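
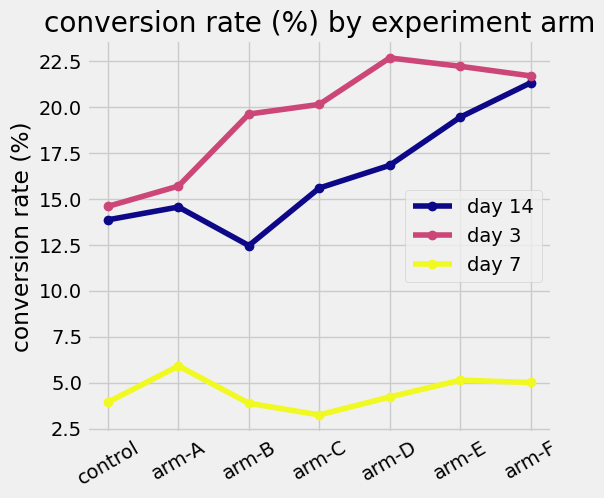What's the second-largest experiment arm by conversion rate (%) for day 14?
arm-E

Top 3 for day 14: arm-F ≈ 22, arm-E ≈ 20, arm-D ≈ 16.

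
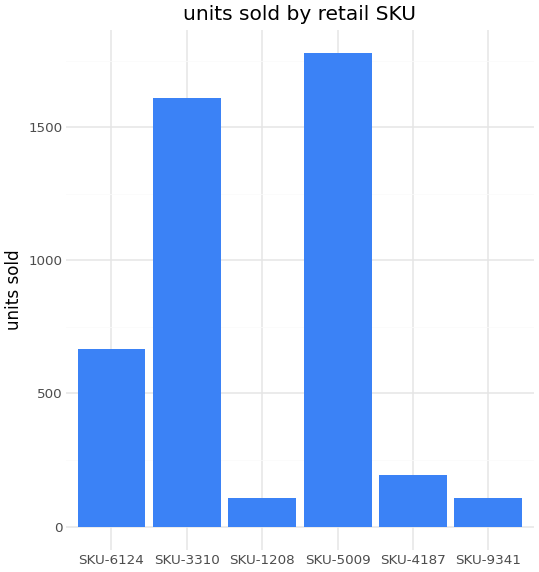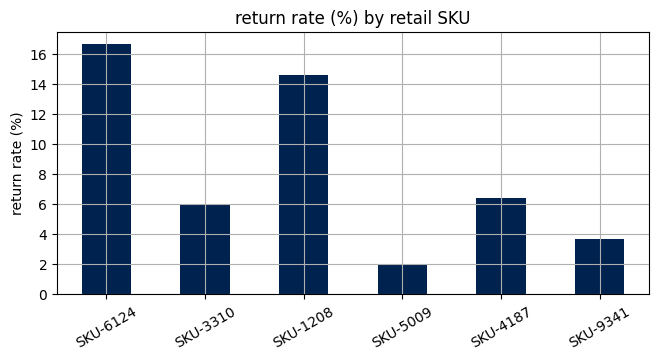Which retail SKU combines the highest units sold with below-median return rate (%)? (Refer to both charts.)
SKU-5009

Chart 2 median return rate (%) ≈ 6; below-median retail SKUs: SKU-3310, SKU-5009, SKU-9341. Among those, SKU-5009 has the highest units sold (≈ 1800).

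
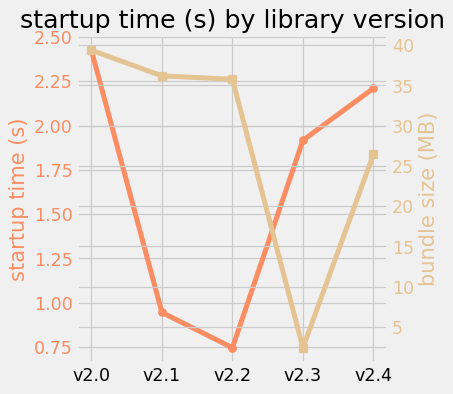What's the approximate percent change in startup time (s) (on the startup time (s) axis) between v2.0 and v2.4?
v2.0 ≈ 2.4, v2.4 ≈ 2.2; (2.2 − 2.4) / 2.4 ≈ -8.3%.

≈ -8.3%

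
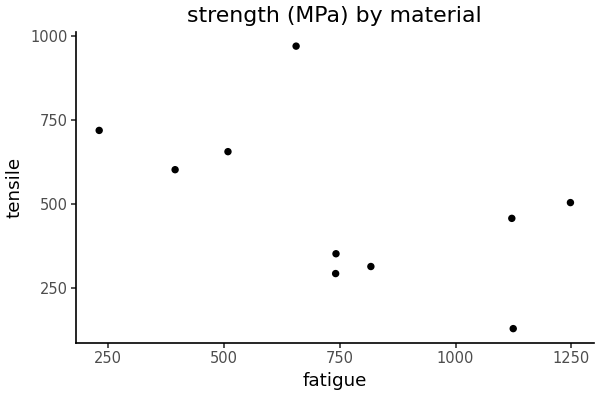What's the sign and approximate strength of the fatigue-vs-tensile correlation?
Points are negatively correlated; moderate (|r| ≈ 0.5).

negative, moderate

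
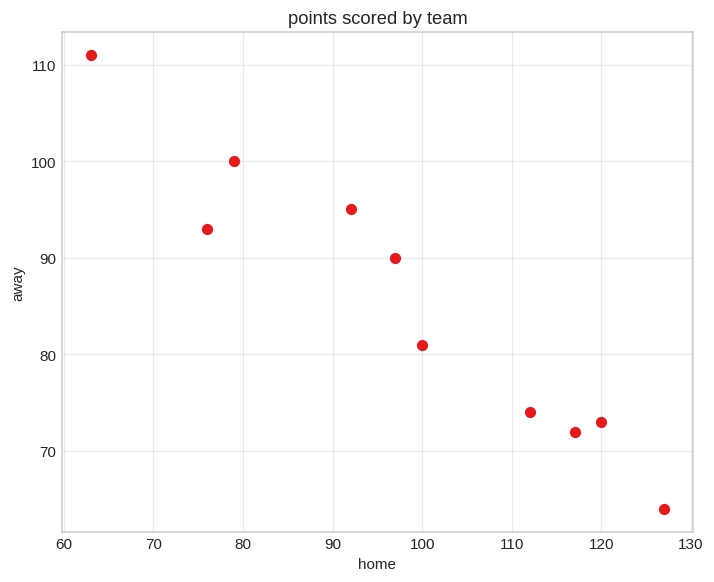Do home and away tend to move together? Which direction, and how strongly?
negative, strong

Points are negatively correlated; strong (|r| ≈ 1.0).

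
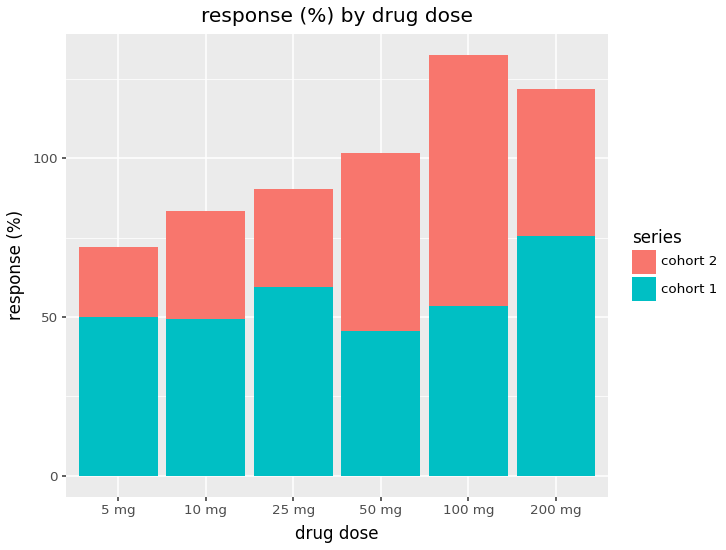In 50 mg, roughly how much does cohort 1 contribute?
≈ 40

cohort 1 top ≈ 40, bottom ≈ 0; segment ≈ 40.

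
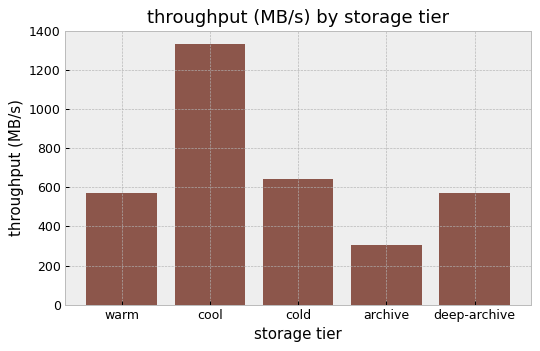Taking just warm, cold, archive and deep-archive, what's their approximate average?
≈ 550

(600 + 600 + 400 + 600) / 4 ≈ 550.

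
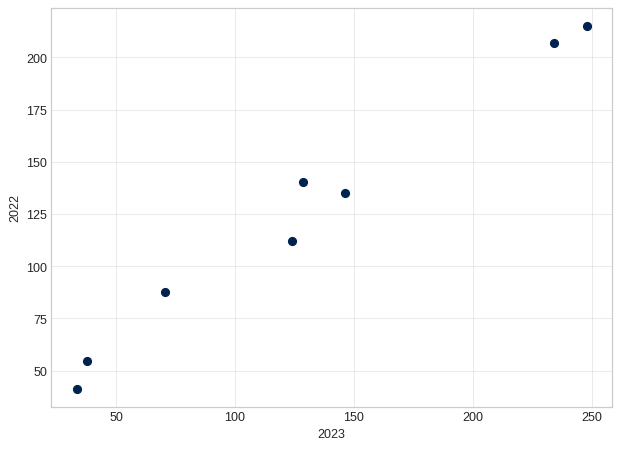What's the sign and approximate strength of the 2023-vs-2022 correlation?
Points are positively correlated; strong (|r| ≈ 1.0).

positive, strong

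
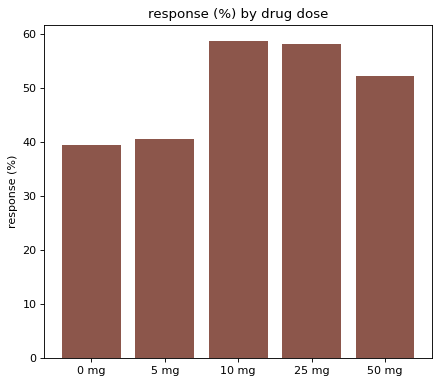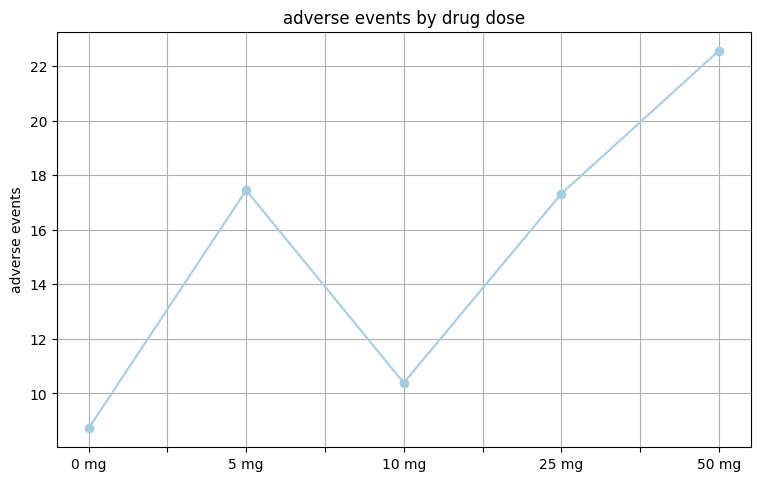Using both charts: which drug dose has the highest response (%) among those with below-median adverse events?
Chart 2 median adverse events ≈ 15; below-median drug doses: 0 mg, 10 mg. Among those, 10 mg has the highest response (%) (≈ 60).

10 mg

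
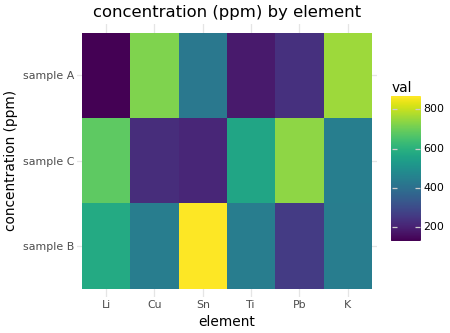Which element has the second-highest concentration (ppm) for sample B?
Top 3 for sample B: Sn ≈ 900, Li ≈ 600, K ≈ 400.

Li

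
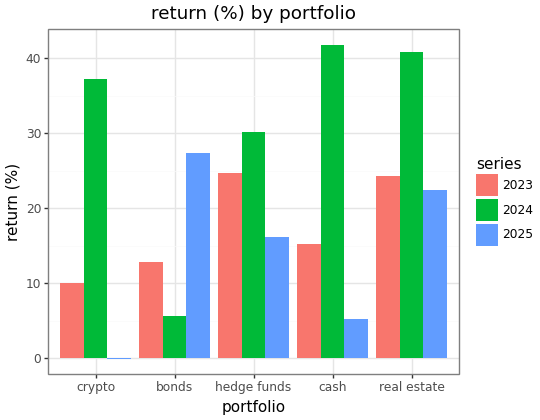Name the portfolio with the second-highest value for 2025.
Top 3 for 2025: bonds ≈ 25, real estate ≈ 20, hedge funds ≈ 15.

real estate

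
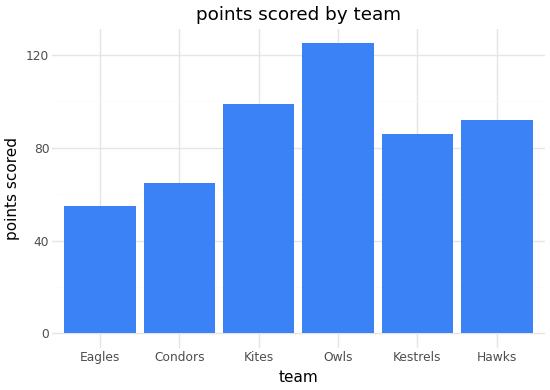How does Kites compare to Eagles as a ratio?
≈ 1.67×

Kites ≈ 100, Eagles ≈ 60; 100/60 ≈ 1.67.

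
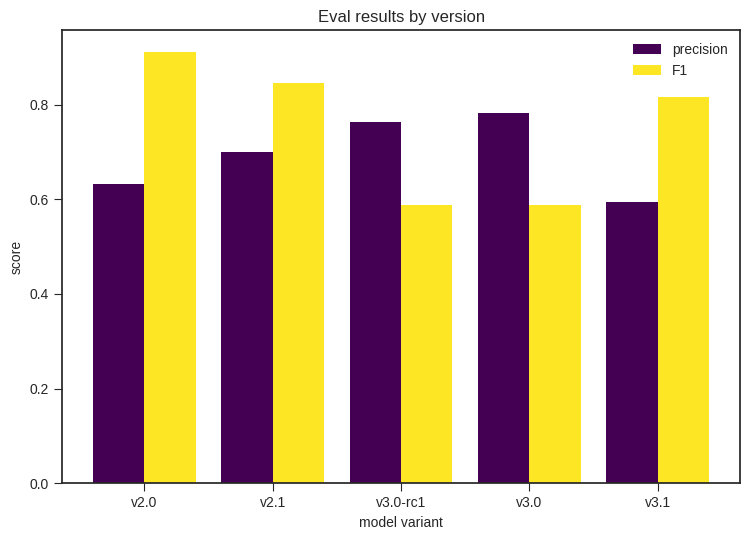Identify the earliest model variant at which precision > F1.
v2.1: precision ≈ 0.7 vs F1 ≈ 0.8 (not yet); v3.0-rc1: precision ≈ 0.8 vs F1 ≈ 0.6 (first crossover).

v3.0-rc1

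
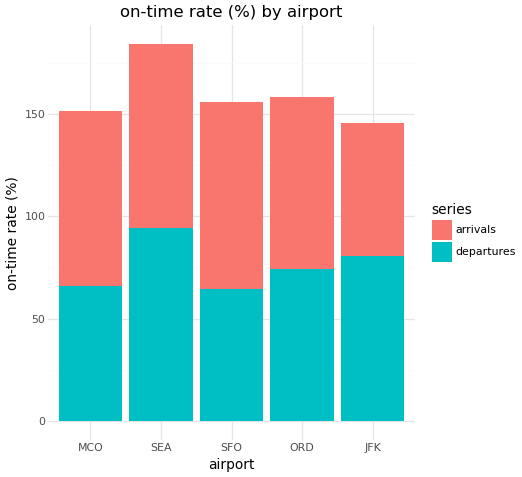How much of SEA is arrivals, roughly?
arrivals top ≈ 180, bottom ≈ 100; segment ≈ 80.

≈ 80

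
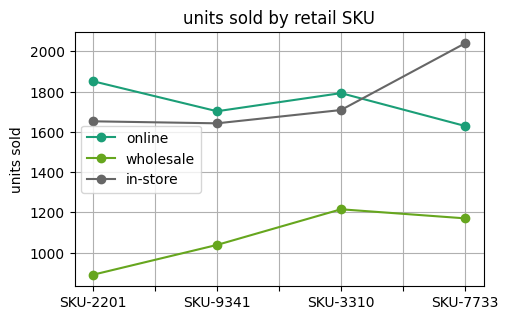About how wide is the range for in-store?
Max SKU-7733 ≈ 2000, min SKU-9341 ≈ 1600; range ≈ 400.

≈ 400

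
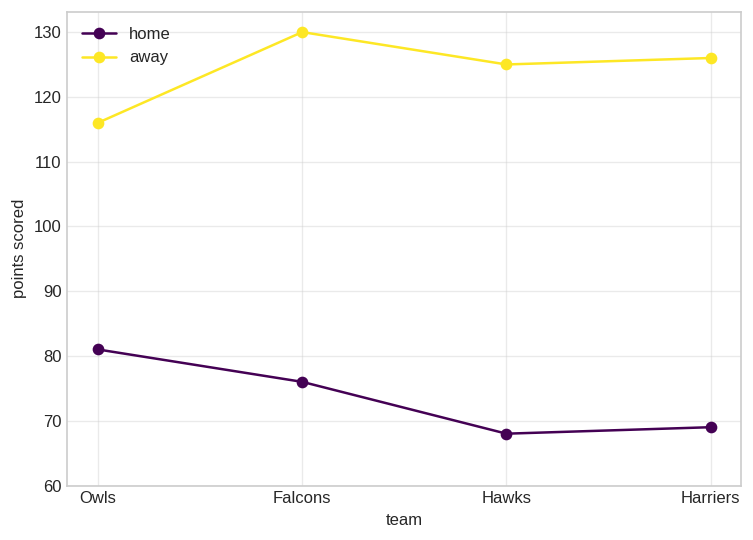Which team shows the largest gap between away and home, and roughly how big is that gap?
Harriers: away ≈ 130, home ≈ 70 → gap ≈ 60. Next-largest (Hawks) is only ≈ 50.

Harriers, ≈ 60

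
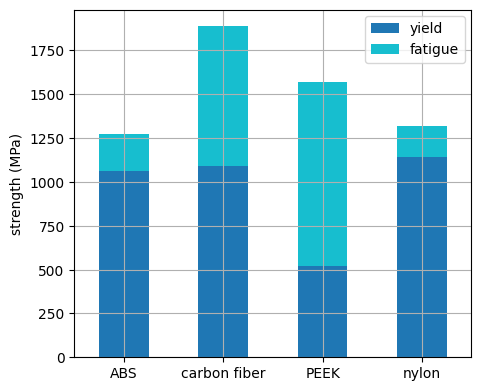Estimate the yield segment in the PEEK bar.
≈ 600

yield top ≈ 600, bottom ≈ 0; segment ≈ 600.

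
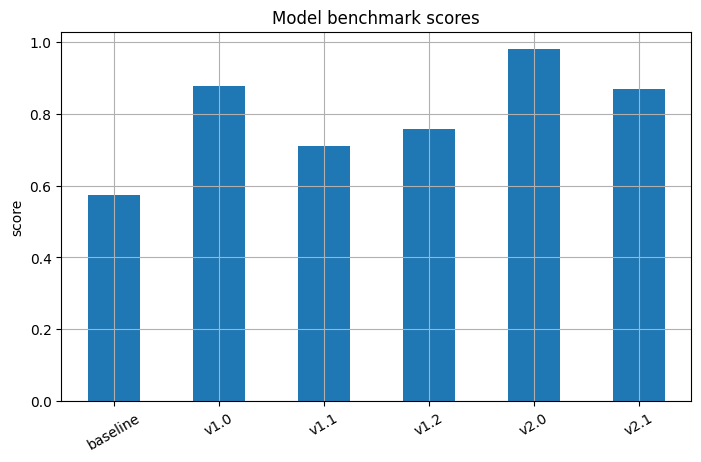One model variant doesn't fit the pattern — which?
baseline ≈ 0.6; the rest sit between ≈ 0.7 and ≈ 1.0.

baseline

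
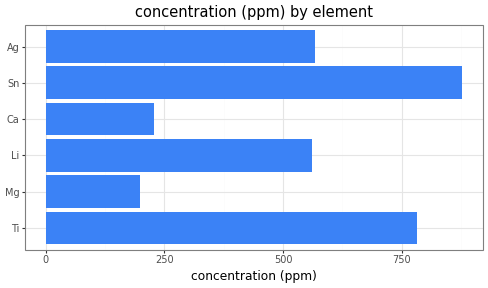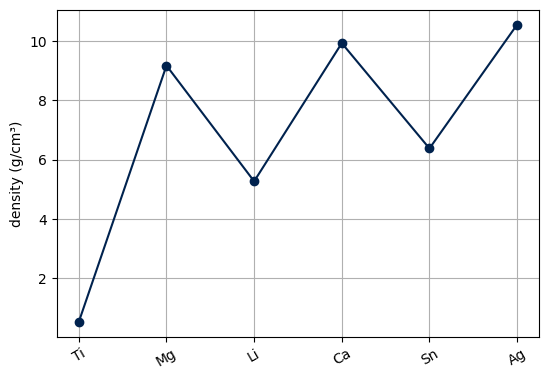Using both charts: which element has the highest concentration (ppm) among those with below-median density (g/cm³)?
Chart 2 median density (g/cm³) ≈ 8; below-median elements: Ti, Li, Sn. Among those, Sn has the highest concentration (ppm) (≈ 900).

Sn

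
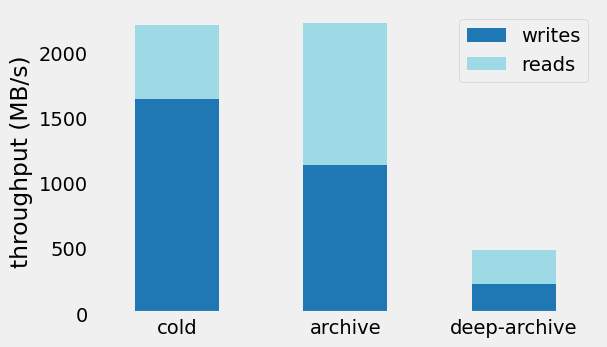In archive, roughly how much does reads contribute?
≈ 1000

reads top ≈ 2200, bottom ≈ 1200; segment ≈ 1000.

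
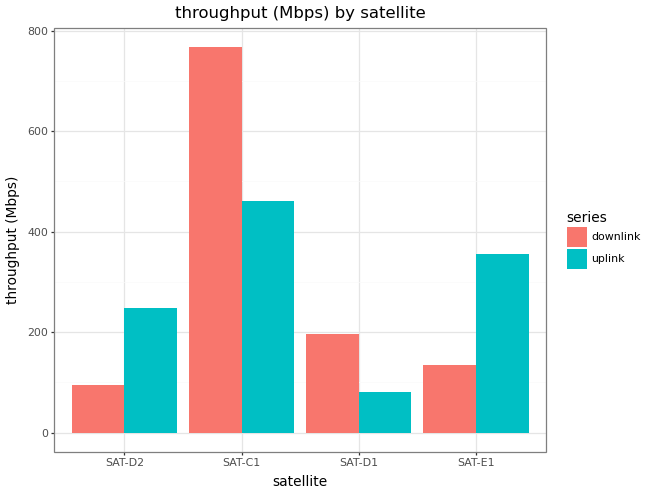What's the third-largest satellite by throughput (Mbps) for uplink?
SAT-D2

Top 4 for uplink: SAT-C1 ≈ 500, SAT-E1 ≈ 400, SAT-D2 ≈ 200, SAT-D1 ≈ 100.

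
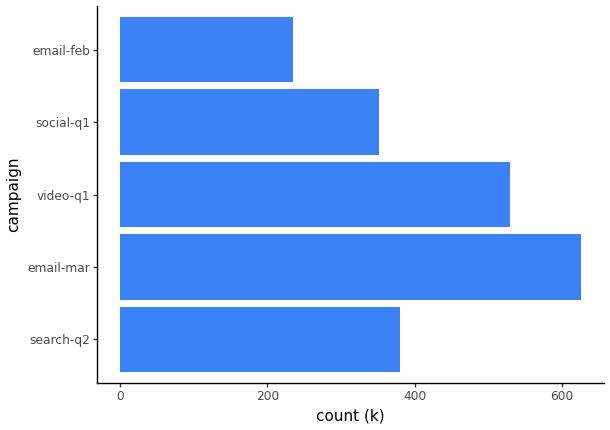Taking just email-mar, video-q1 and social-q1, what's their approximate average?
(600 + 500 + 400) / 3 ≈ 500.

≈ 500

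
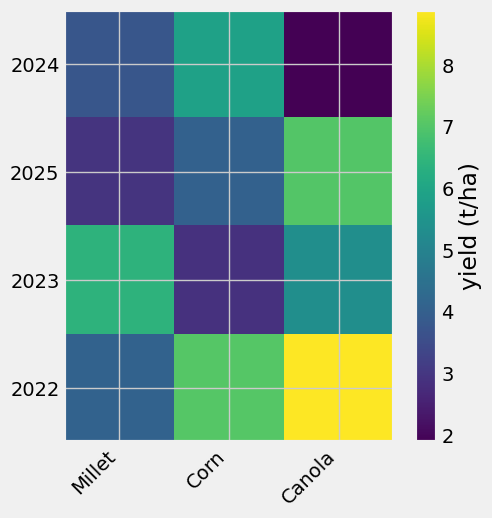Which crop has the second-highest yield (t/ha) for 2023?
Top 3 for 2023: Millet ≈ 6, Canola ≈ 5, Corn ≈ 3.

Canola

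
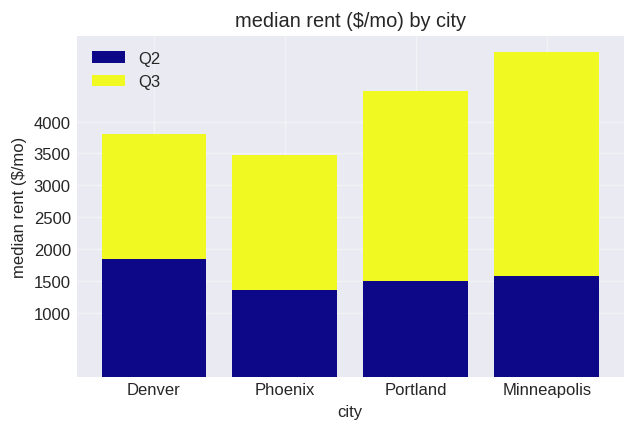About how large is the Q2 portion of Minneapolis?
Q2 top ≈ 1500, bottom ≈ 0; segment ≈ 1500.

≈ 1500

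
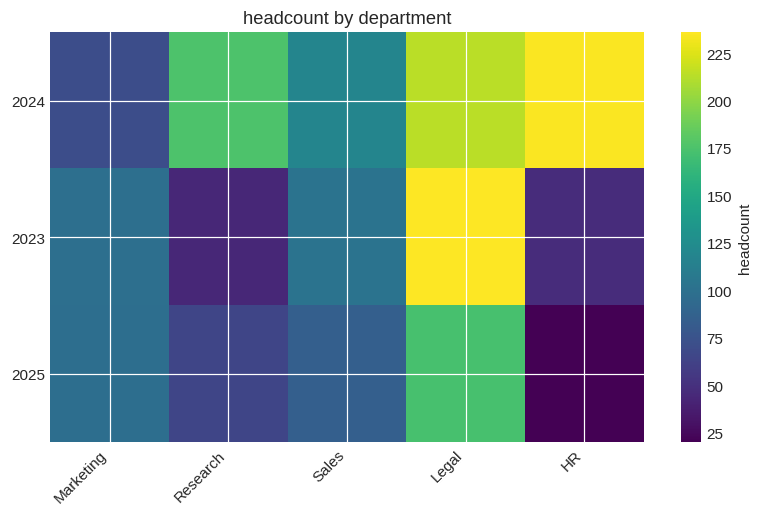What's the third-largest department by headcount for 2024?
Top 4 for 2024: HR ≈ 240, Legal ≈ 220, Research ≈ 180, Sales ≈ 120.

Research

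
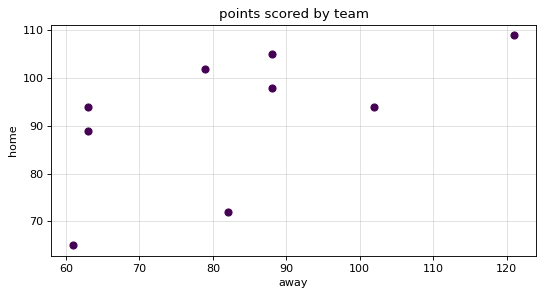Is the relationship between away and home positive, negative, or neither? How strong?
Points are positively correlated; moderate (|r| ≈ 0.6).

positive, moderate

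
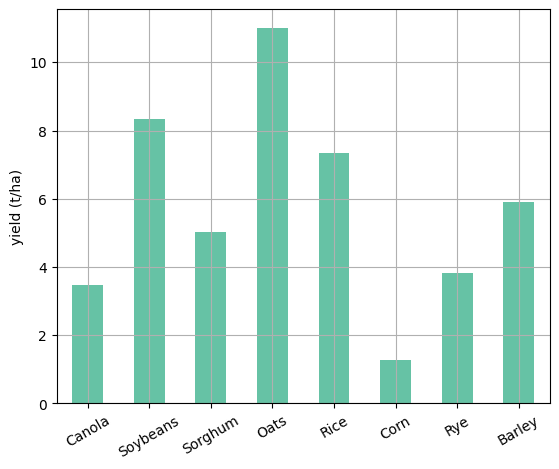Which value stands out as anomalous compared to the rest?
Oats

Oats ≈ 11; the rest sit between ≈ 1 and ≈ 8.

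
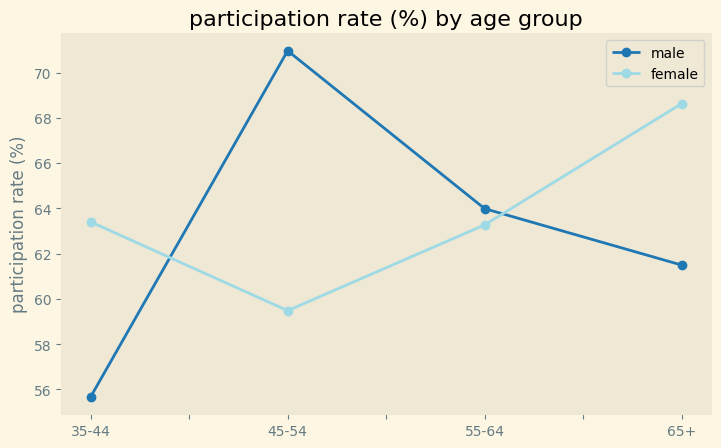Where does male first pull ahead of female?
45-54

35-44: male ≈ 56 vs female ≈ 64 (not yet); 45-54: male ≈ 70 vs female ≈ 60 (first crossover).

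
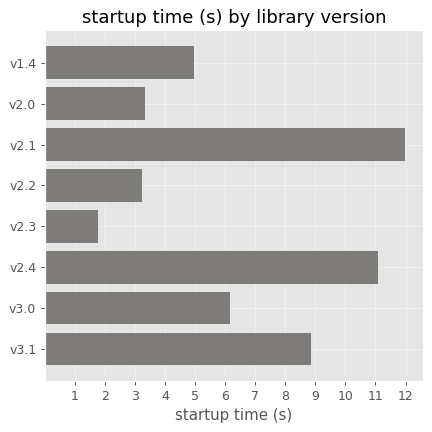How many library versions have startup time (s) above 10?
Above 10: v2.1, v2.4.

2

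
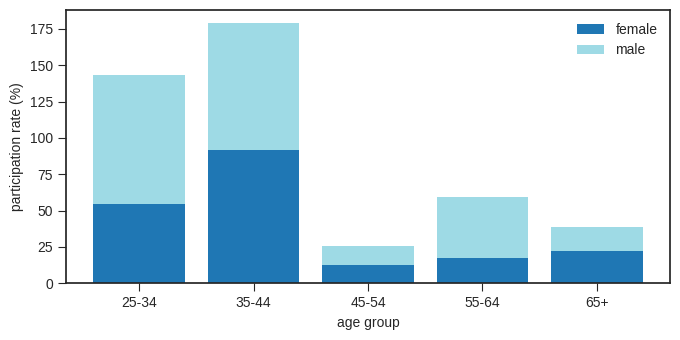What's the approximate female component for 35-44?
≈ 100

female top ≈ 100, bottom ≈ 0; segment ≈ 100.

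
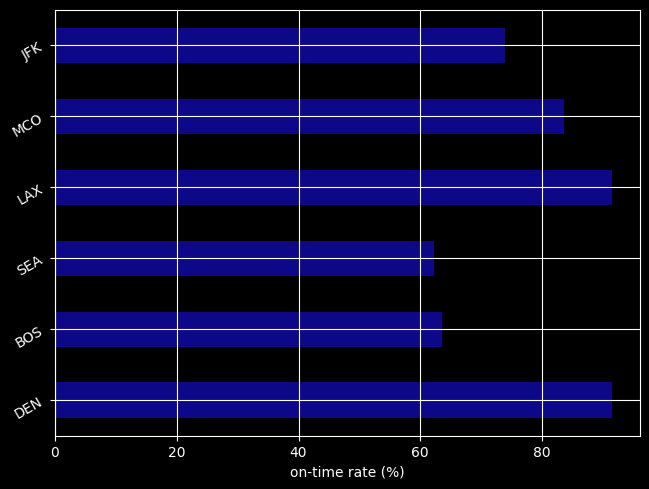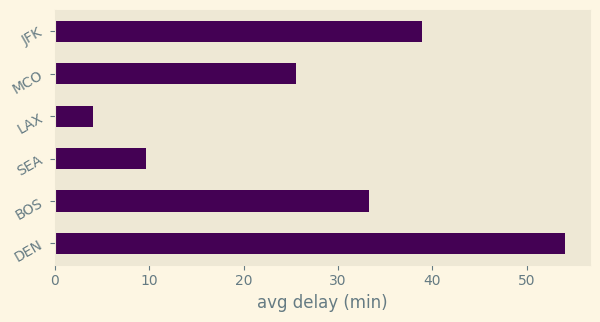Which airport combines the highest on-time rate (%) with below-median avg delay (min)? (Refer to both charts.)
Chart 2 median avg delay (min) ≈ 30; below-median airports: SEA, LAX, MCO. Among those, LAX has the highest on-time rate (%) (≈ 90).

LAX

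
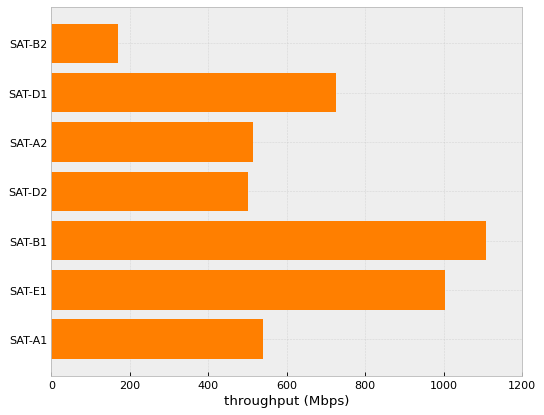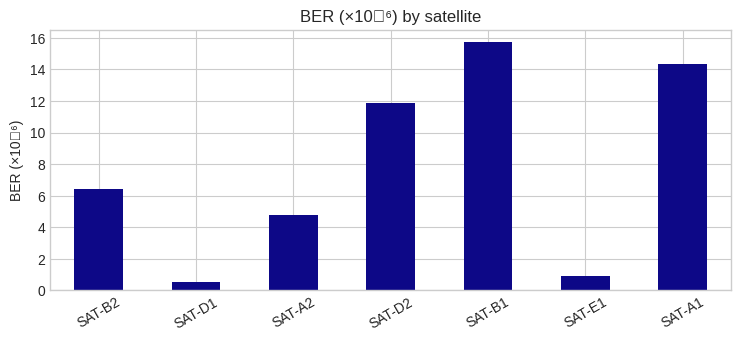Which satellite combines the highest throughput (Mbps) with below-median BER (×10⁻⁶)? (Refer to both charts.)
Chart 2 median BER (×10⁻⁶) ≈ 6; below-median satellites: SAT-D1, SAT-A2, SAT-E1. Among those, SAT-E1 has the highest throughput (Mbps) (≈ 1000).

SAT-E1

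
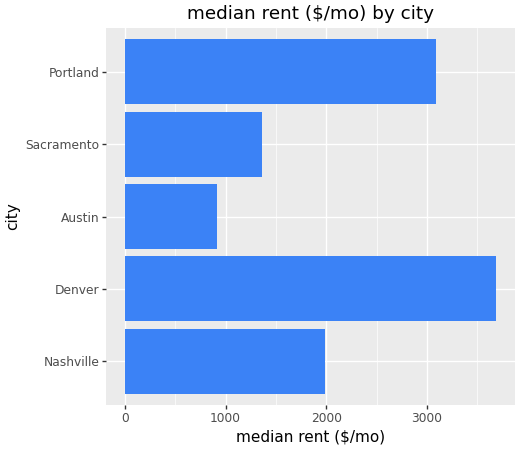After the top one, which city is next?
Portland

Top 3: Denver ≈ 3500, Portland ≈ 3000, Nashville ≈ 2000.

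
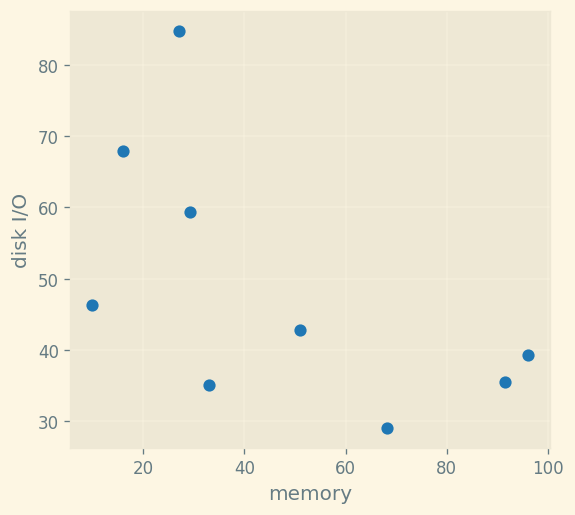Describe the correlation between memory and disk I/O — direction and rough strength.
negative, moderate

Points are negatively correlated; moderate (|r| ≈ 0.6).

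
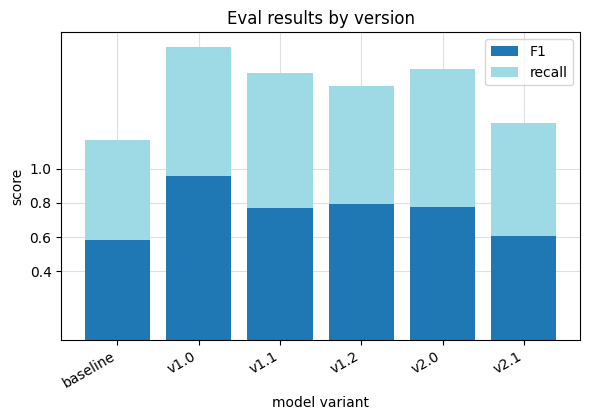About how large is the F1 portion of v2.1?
F1 top ≈ 0.6, bottom ≈ 0.0; segment ≈ 0.6.

≈ 0.6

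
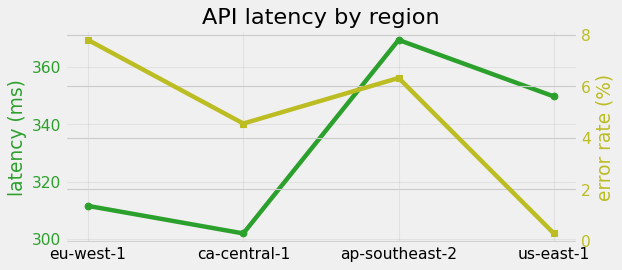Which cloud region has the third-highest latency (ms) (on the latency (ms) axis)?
Top 4 (on the latency (ms) axis): ap-southeast-2 ≈ 370, us-east-1 ≈ 350, eu-west-1 ≈ 310, ca-central-1 ≈ 300.

eu-west-1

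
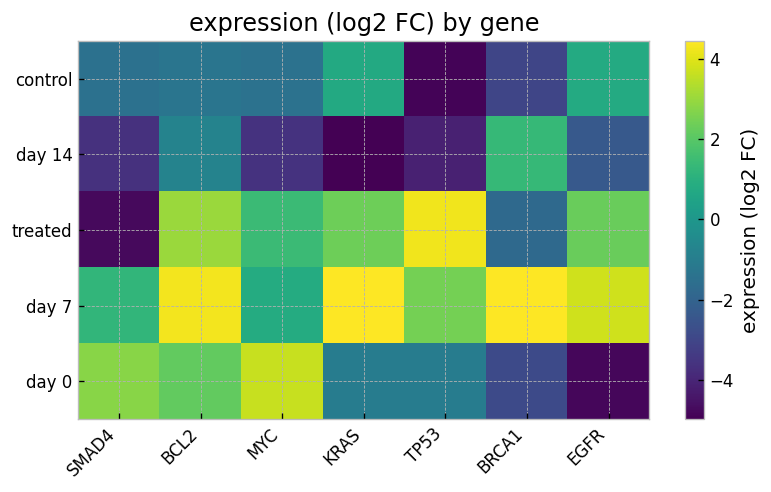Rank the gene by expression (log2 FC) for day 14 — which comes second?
BCL2

Top 3 for day 14: BRCA1 ≈ 1, BCL2 ≈ -1, EGFR ≈ -2.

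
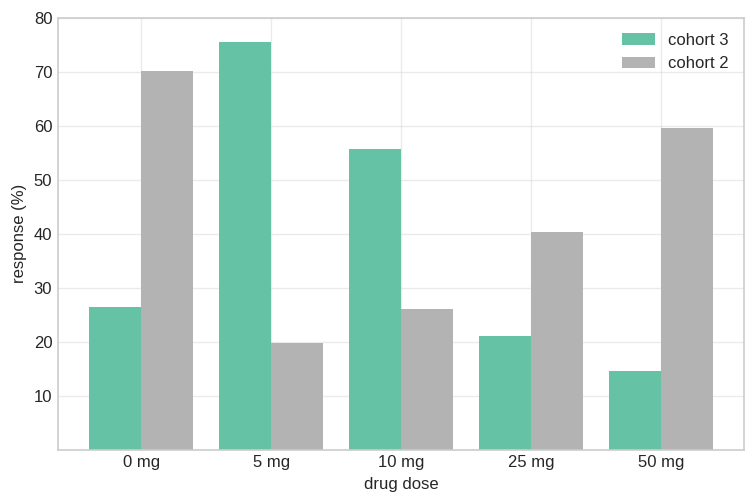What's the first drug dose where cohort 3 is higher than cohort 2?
0 mg: cohort 3 ≈ 30 vs cohort 2 ≈ 70 (not yet); 5 mg: cohort 3 ≈ 80 vs cohort 2 ≈ 20 (first crossover).

5 mg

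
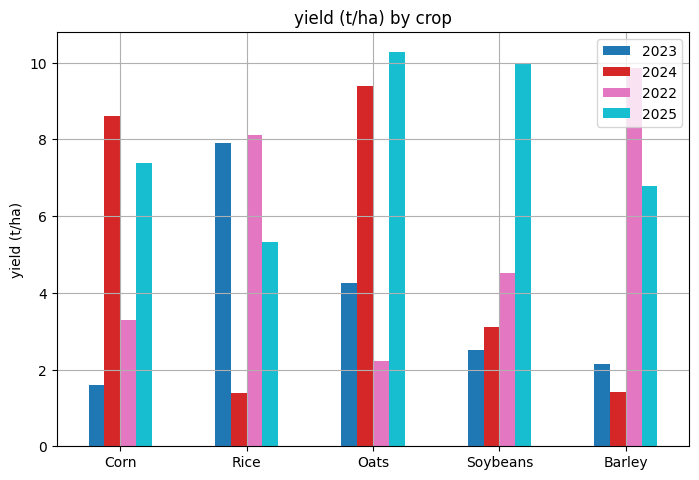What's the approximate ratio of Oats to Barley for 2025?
Oats ≈ 10, Barley ≈ 7; 10/7 ≈ 1.43.

≈ 1.43×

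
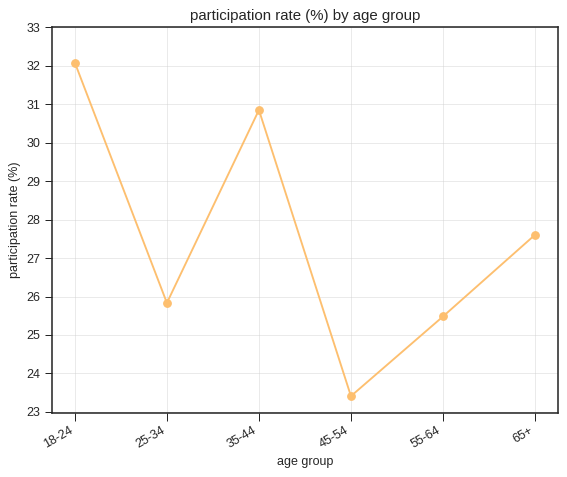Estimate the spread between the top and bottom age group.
≈ 9

Max 18-24 ≈ 32, min 45-54 ≈ 23; range ≈ 9.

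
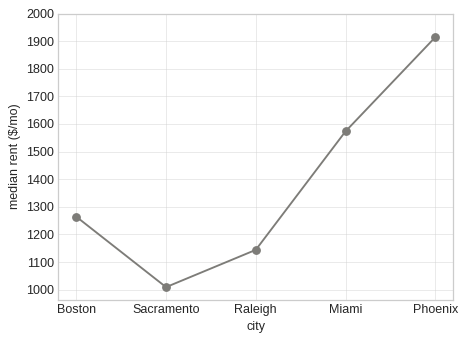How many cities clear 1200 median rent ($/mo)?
3

Above 1200: Boston, Miami, Phoenix.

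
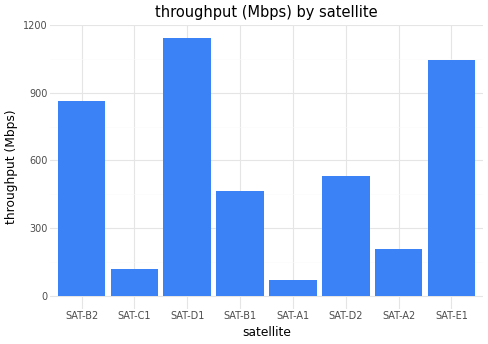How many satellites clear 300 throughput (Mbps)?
Above 300: SAT-B2, SAT-D1, SAT-B1, SAT-D2, SAT-E1.

5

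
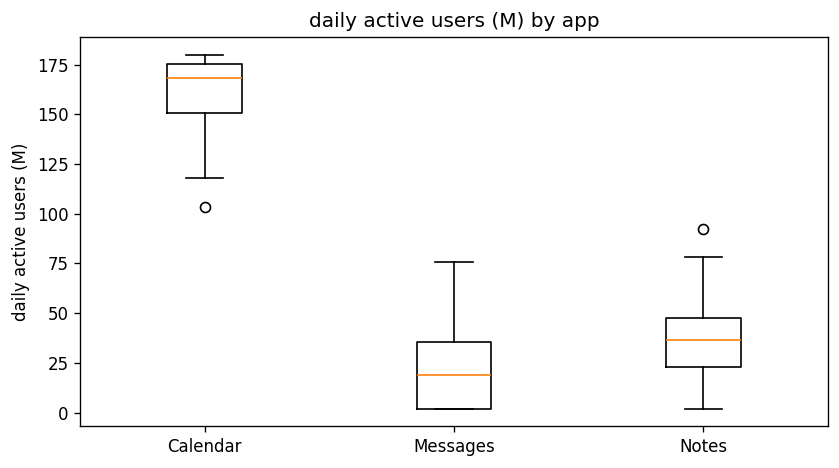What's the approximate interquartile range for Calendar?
≈ 20

Q3 ≈ 180, Q1 ≈ 160; IQR ≈ 20.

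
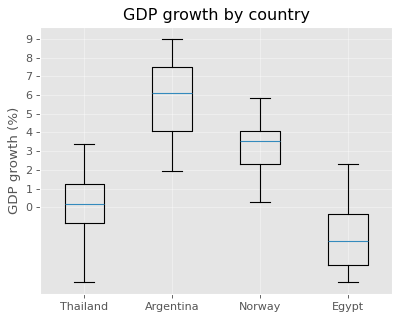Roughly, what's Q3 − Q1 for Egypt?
Q3 ≈ 0, Q1 ≈ -3; IQR ≈ 3.

≈ 3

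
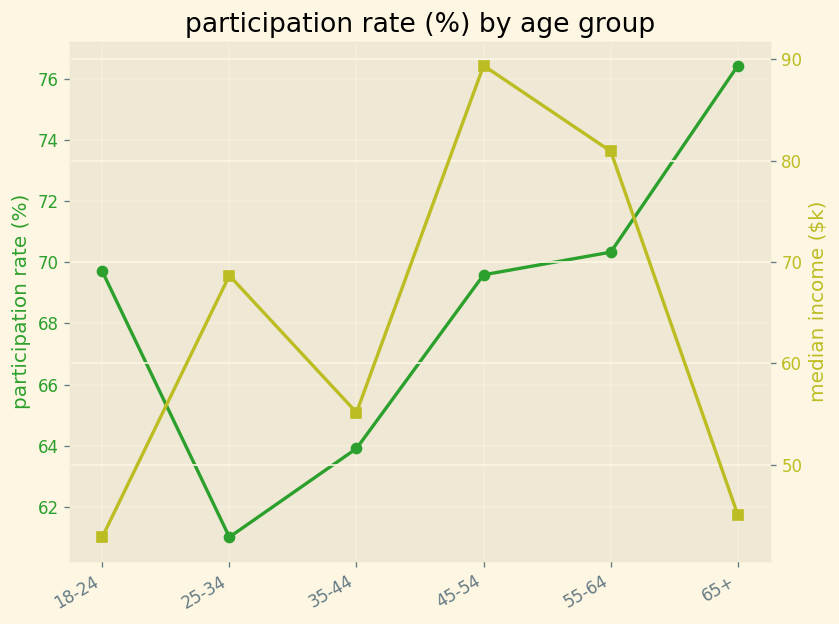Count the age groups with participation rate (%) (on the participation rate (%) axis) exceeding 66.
4

Above 66: 18-24, 45-54, 55-64, 65+.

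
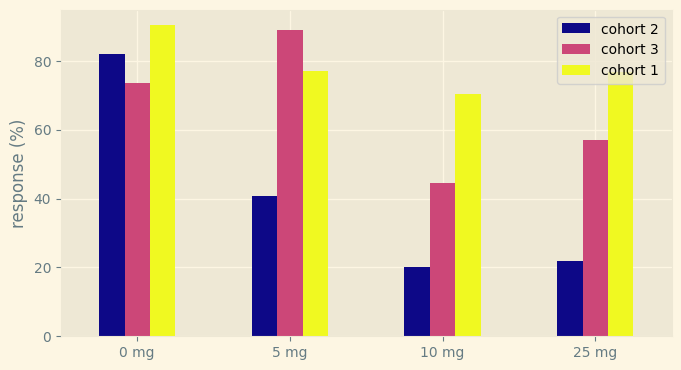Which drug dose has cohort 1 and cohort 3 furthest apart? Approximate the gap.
10 mg: cohort 1 ≈ 70, cohort 3 ≈ 40 → gap ≈ 30. Next-largest (25 mg) is only ≈ 20.

10 mg, ≈ 30 %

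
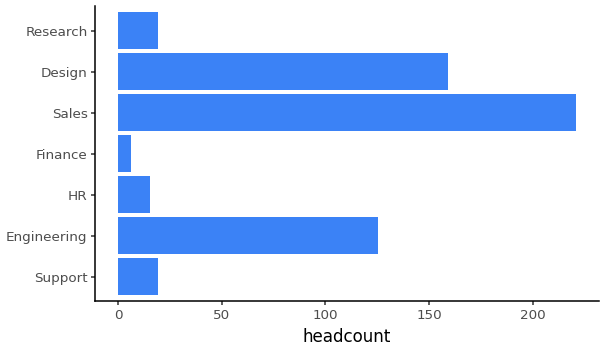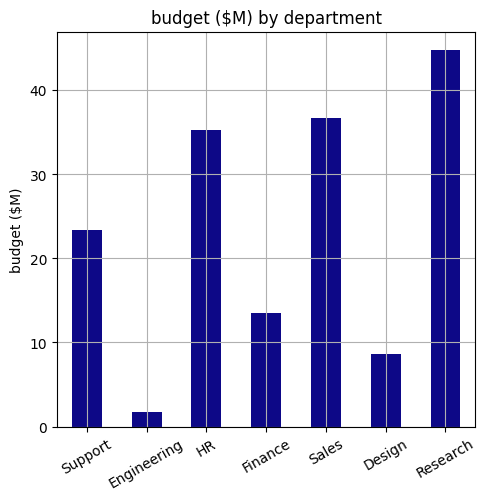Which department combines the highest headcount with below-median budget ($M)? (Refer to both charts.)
Chart 2 median budget ($M) ≈ 25; below-median departments: Engineering, Finance, Design. Among those, Design has the highest headcount (≈ 150).

Design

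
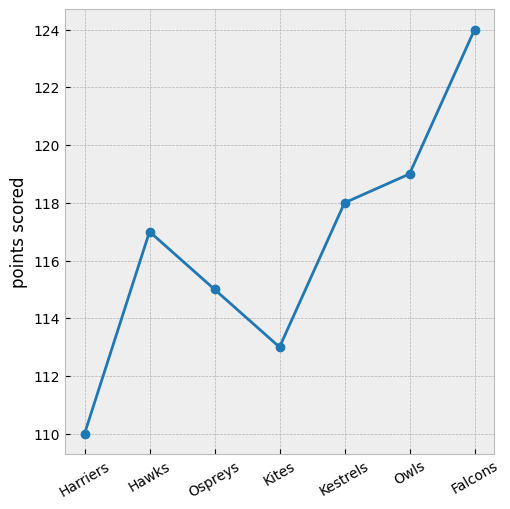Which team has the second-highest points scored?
Top 3: Falcons ≈ 124, Owls ≈ 120, Kestrels ≈ 118.

Owls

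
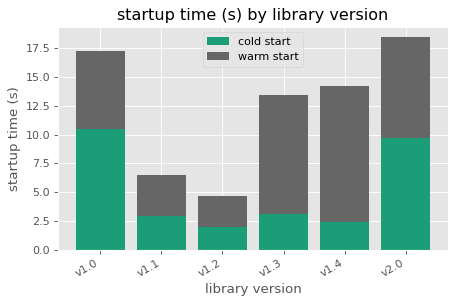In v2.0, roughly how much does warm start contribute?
≈ 8

warm start top ≈ 18, bottom ≈ 10; segment ≈ 8.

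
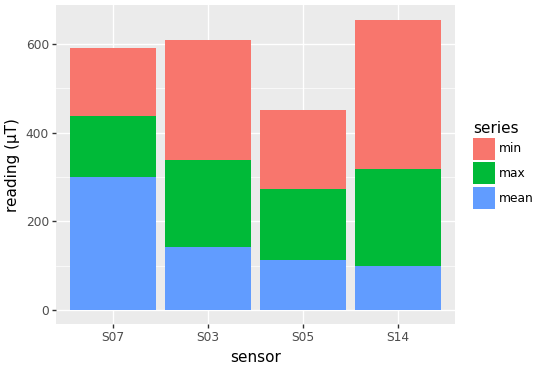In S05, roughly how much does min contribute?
min top ≈ 500, bottom ≈ 300; segment ≈ 200.

≈ 200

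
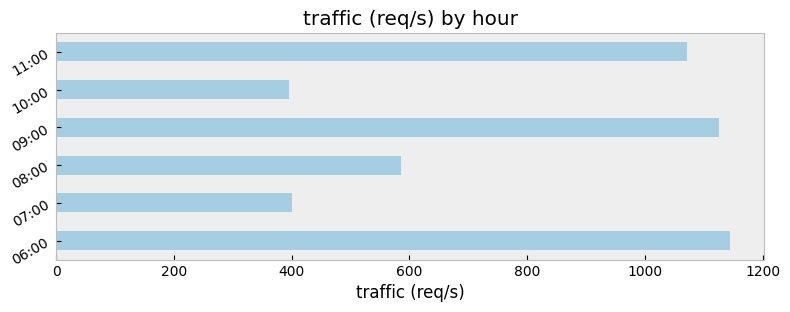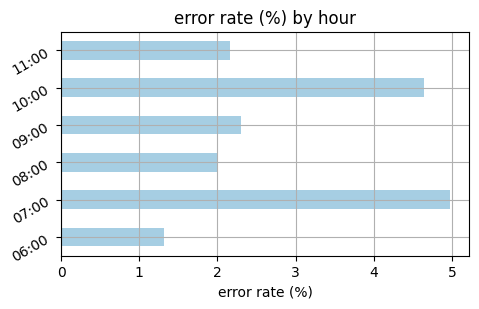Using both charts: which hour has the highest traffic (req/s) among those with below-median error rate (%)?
Chart 2 median error rate (%) ≈ 2; below-median hours: 06:00, 08:00, 11:00. Among those, 06:00 has the highest traffic (req/s) (≈ 1200).

06:00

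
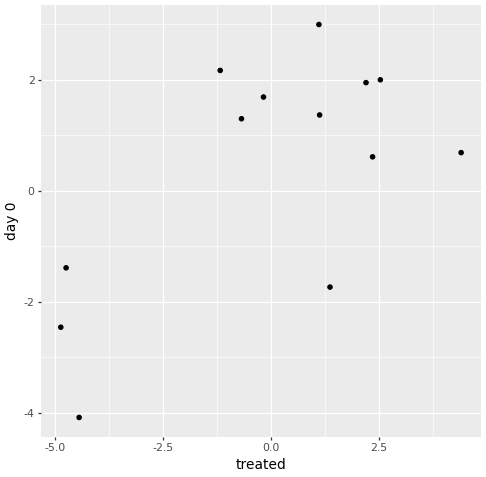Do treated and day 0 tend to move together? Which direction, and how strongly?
Points are positively correlated; moderate (|r| ≈ 0.6).

positive, moderate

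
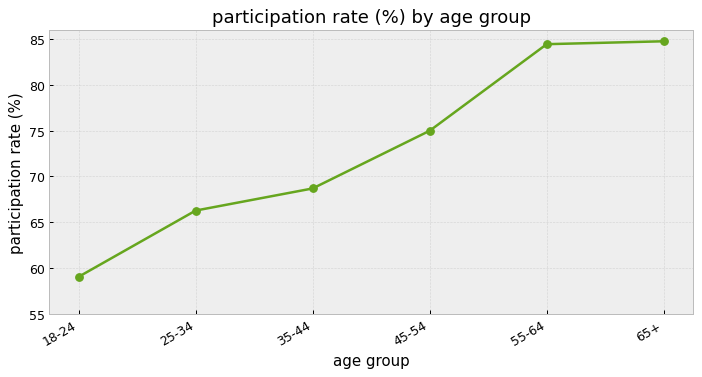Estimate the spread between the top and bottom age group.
≈ 25

Max 65+ ≈ 85, min 18-24 ≈ 60; range ≈ 25.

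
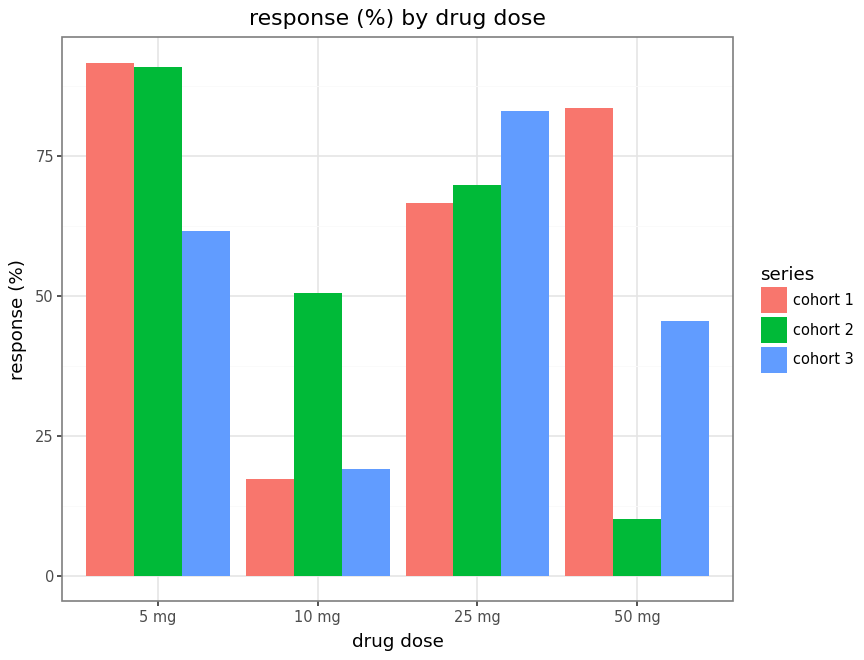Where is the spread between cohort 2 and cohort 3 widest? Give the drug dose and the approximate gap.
50 mg, ≈ 40 %

50 mg: cohort 2 ≈ 10, cohort 3 ≈ 50 → gap ≈ 40. Next-largest (10 mg) is only ≈ 30.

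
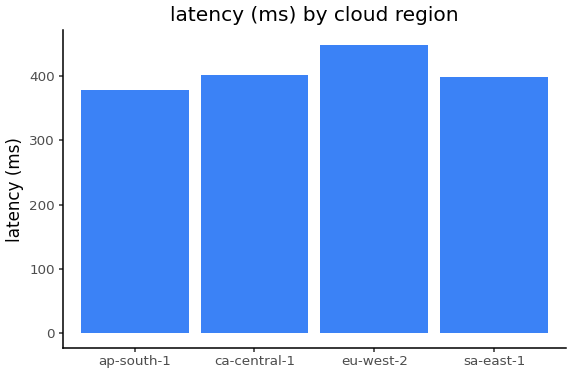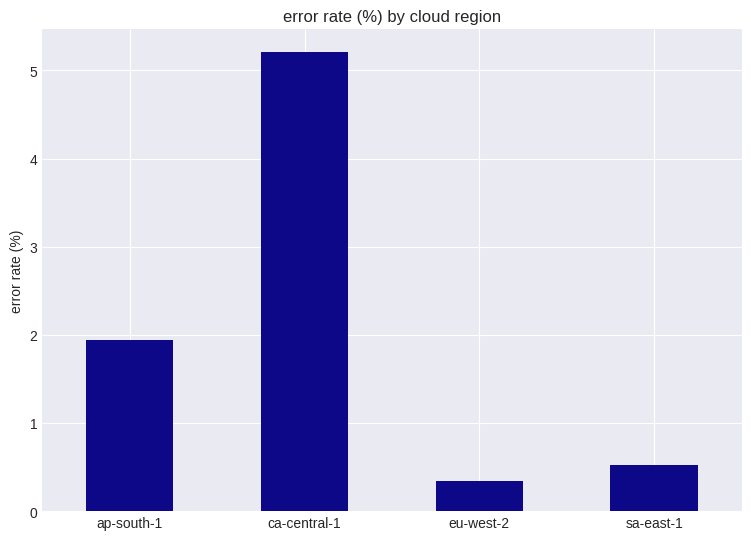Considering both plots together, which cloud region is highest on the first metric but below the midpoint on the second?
Chart 2 median error rate (%) ≈ 1; below-median cloud regions: eu-west-2, sa-east-1. Among those, eu-west-2 has the highest latency (ms) (≈ 450).

eu-west-2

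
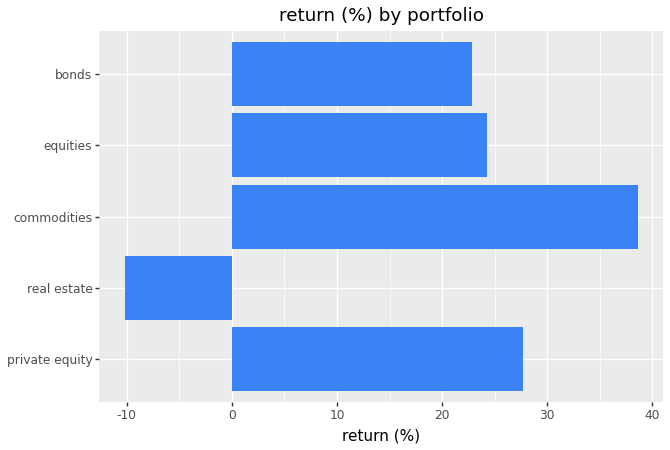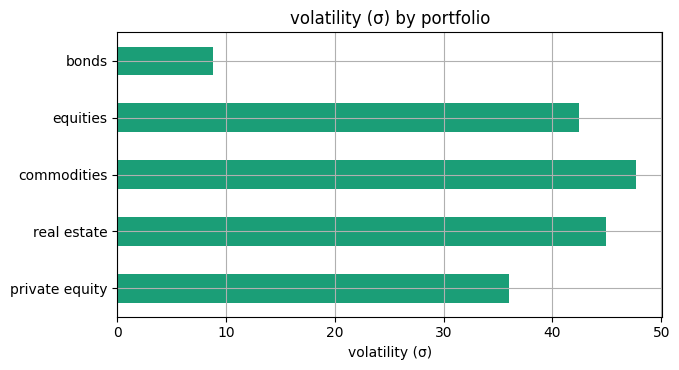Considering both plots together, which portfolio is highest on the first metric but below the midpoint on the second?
private equity

Chart 2 median volatility (σ) ≈ 40; below-median portfolios: private equity, bonds. Among those, private equity has the highest return (%) (≈ 30).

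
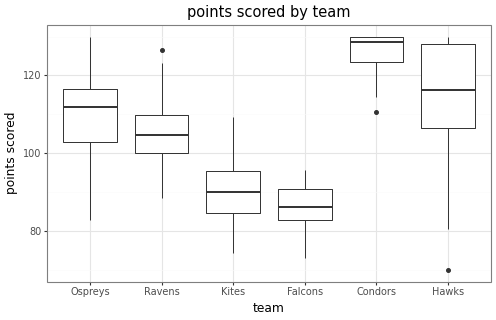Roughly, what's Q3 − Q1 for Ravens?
≈ 10

Q3 ≈ 110, Q1 ≈ 100; IQR ≈ 10.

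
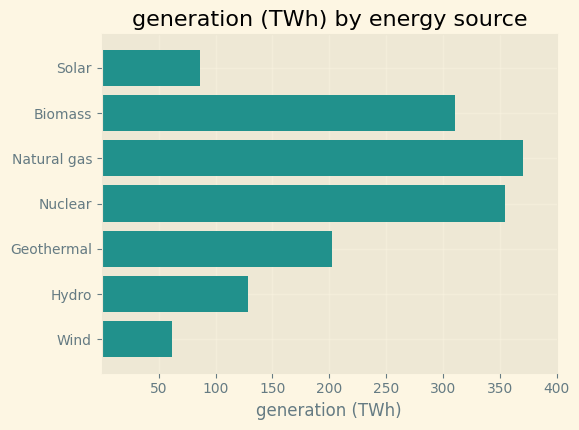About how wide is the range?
≈ 300

Max Natural gas ≈ 350, min Wind ≈ 50; range ≈ 300.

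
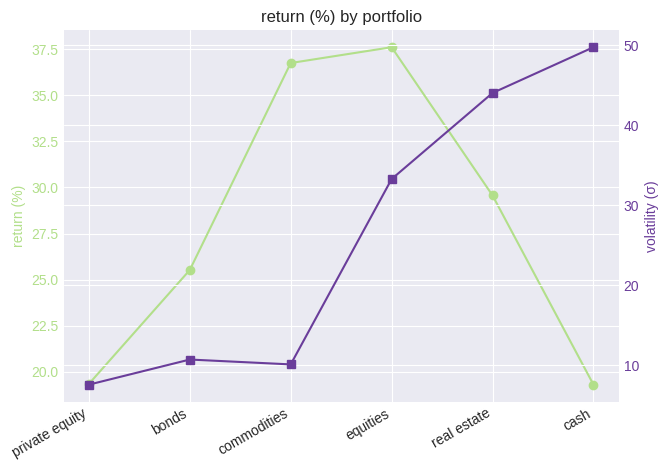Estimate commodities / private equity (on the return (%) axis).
≈ 1.8×

commodities ≈ 36, private equity ≈ 20; 36/20 ≈ 1.8.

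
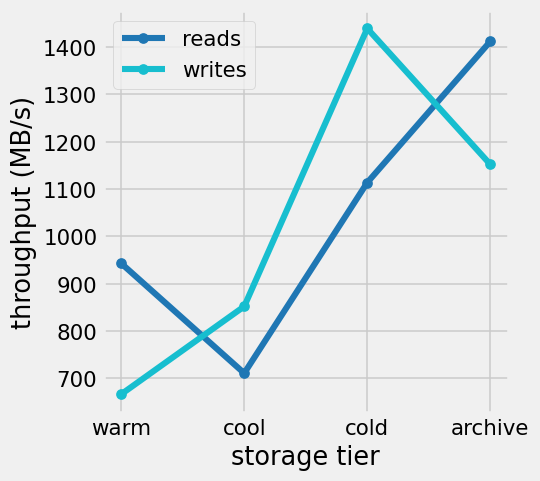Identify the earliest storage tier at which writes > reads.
cool

warm: writes ≈ 700 vs reads ≈ 900 (not yet); cool: writes ≈ 900 vs reads ≈ 700 (first crossover).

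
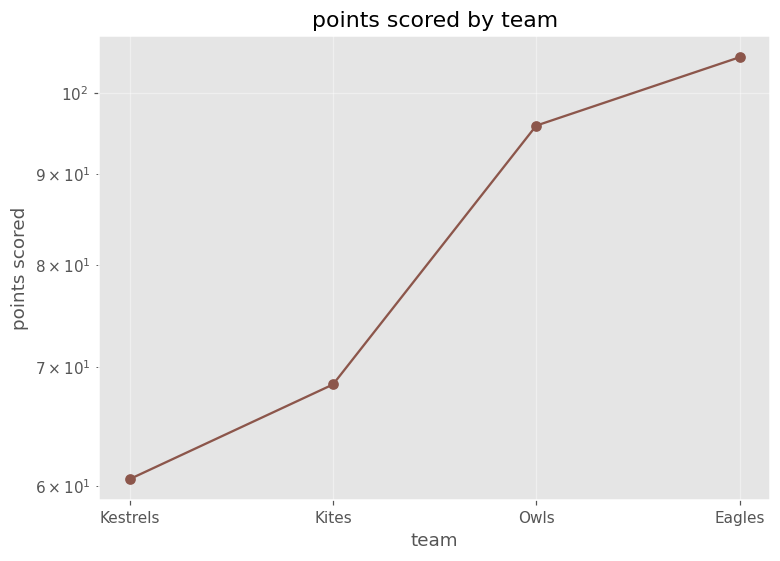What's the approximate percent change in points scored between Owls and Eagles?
≈ +10.5%

Owls ≈ 95, Eagles ≈ 105; (105 − 95) / 95 ≈ +10.5%.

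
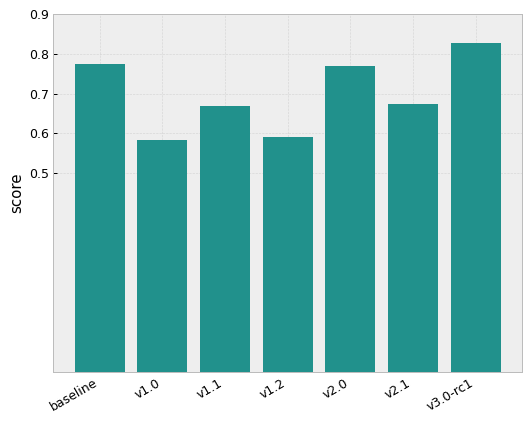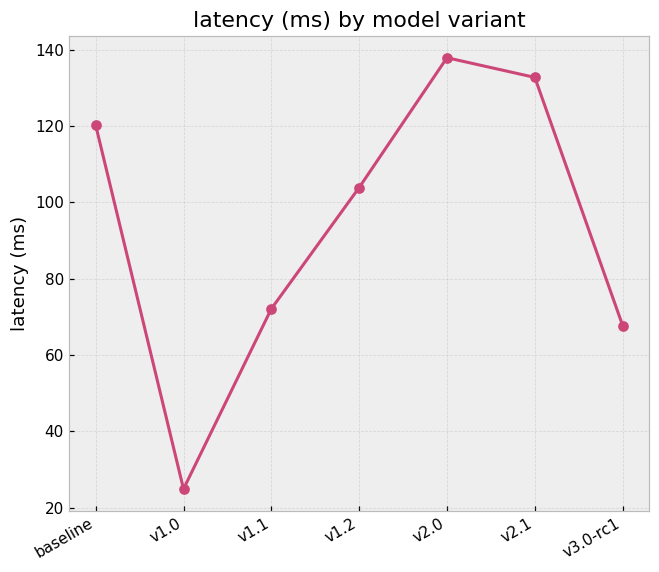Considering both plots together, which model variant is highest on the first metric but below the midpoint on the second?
v3.0-rc1

Chart 2 median latency (ms) ≈ 100; below-median model variants: v1.0, v1.1, v3.0-rc1. Among those, v3.0-rc1 has the highest score (≈ 0.8).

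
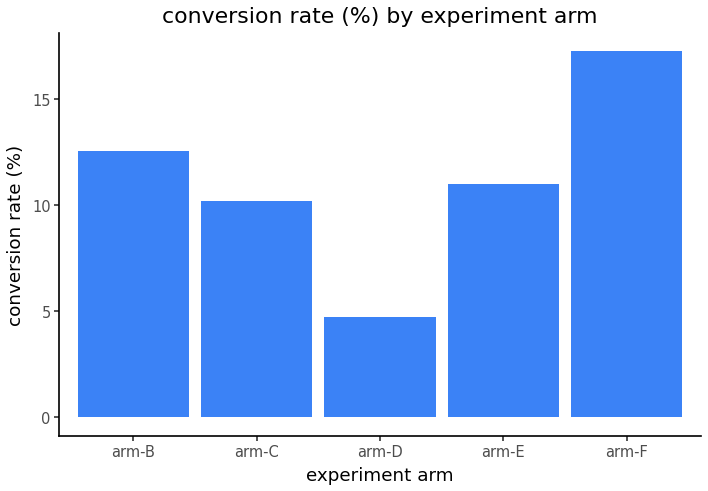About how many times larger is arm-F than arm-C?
arm-F ≈ 18, arm-C ≈ 10; 18/10 ≈ 1.8.

≈ 1.8×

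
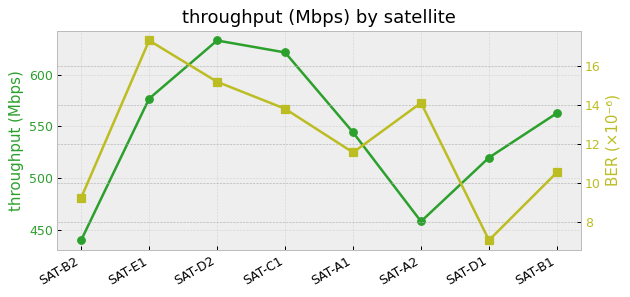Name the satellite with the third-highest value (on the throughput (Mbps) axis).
Top 4 (on the throughput (Mbps) axis): SAT-D2 ≈ 640, SAT-C1 ≈ 620, SAT-E1 ≈ 580, SAT-B1 ≈ 560.

SAT-E1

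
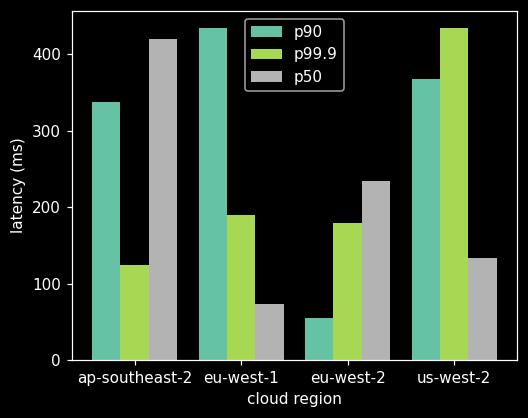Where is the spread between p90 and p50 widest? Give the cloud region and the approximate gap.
eu-west-1: p90 ≈ 450, p50 ≈ 50 → gap ≈ 400. Next-largest (us-west-2) is only ≈ 200.

eu-west-1, ≈ 400 ms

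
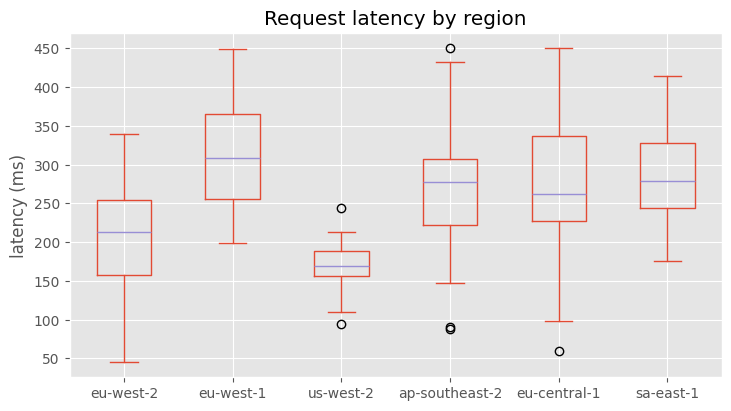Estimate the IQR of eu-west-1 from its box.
Q3 ≈ 360, Q1 ≈ 260; IQR ≈ 100.

≈ 100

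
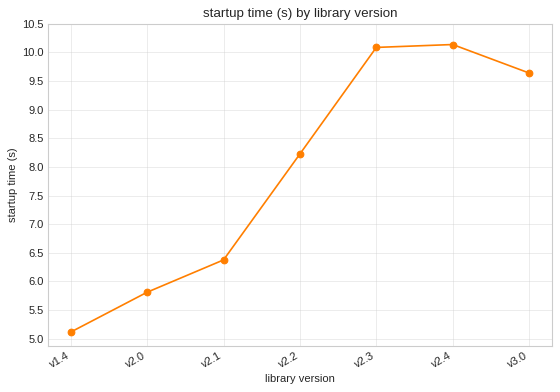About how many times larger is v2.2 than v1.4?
v2.2 ≈ 8.0, v1.4 ≈ 5.0; 8.0/5.0 ≈ 1.6.

≈ 1.6×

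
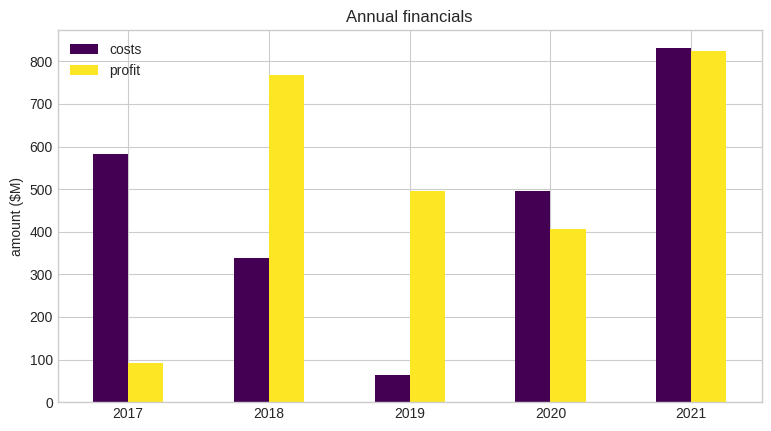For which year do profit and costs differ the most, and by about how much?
2017: profit ≈ 100, costs ≈ 600 → gap ≈ 500. Next-largest (2019) is only ≈ 400.

2017, ≈ 500 $M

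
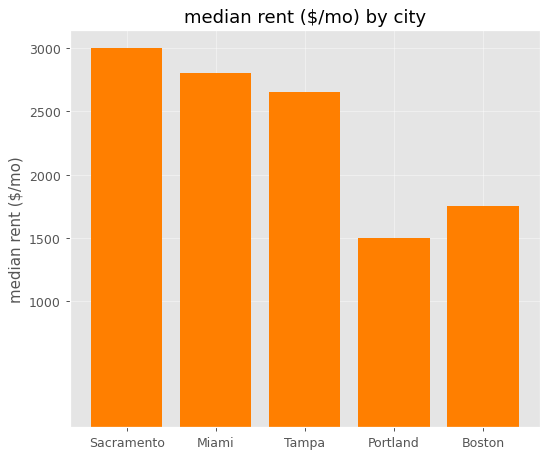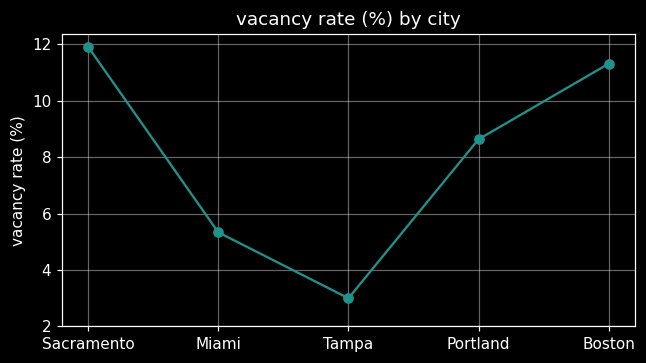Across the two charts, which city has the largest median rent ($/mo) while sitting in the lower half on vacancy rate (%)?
Miami

Chart 2 median vacancy rate (%) ≈ 8; below-median cities: Miami, Tampa. Among those, Miami has the highest median rent ($/mo) (≈ 3000).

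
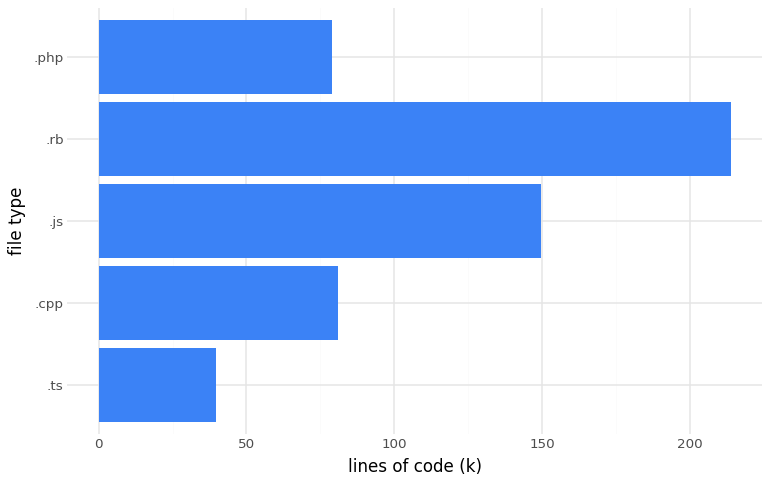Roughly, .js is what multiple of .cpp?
.js ≈ 140, .cpp ≈ 80; 140/80 ≈ 1.75.

≈ 1.75×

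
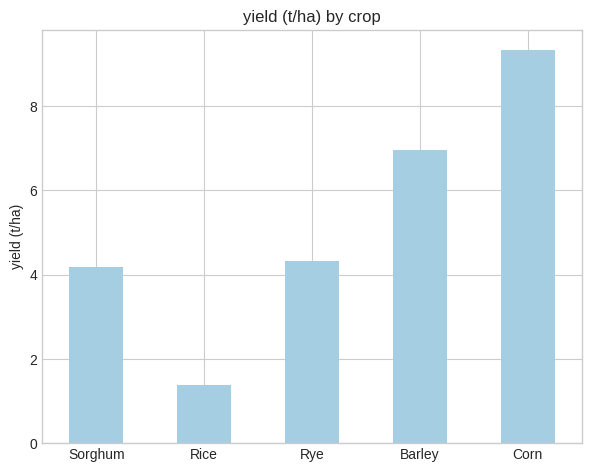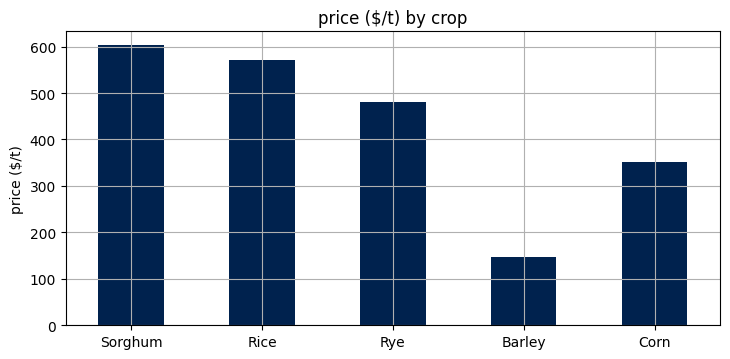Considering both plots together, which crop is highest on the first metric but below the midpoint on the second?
Chart 2 median price ($/t) ≈ 500; below-median crops: Barley, Corn. Among those, Corn has the highest yield (t/ha) (≈ 9).

Corn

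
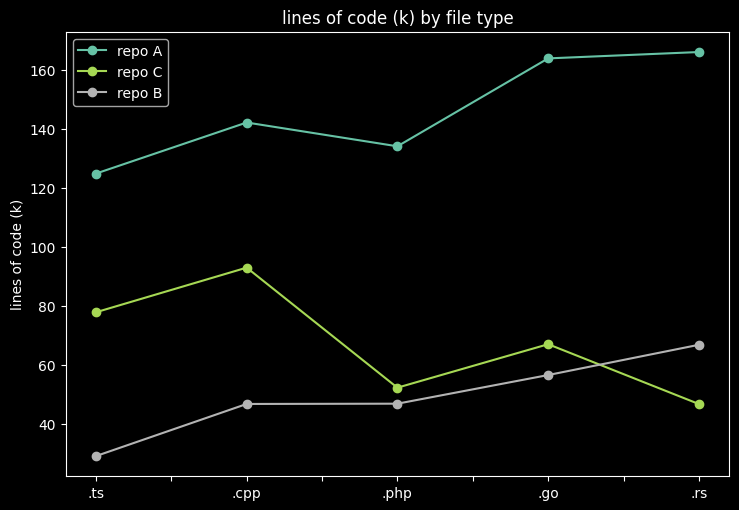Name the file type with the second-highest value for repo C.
.ts

Top 3 for repo C: .cpp ≈ 100, .ts ≈ 80, .go ≈ 60.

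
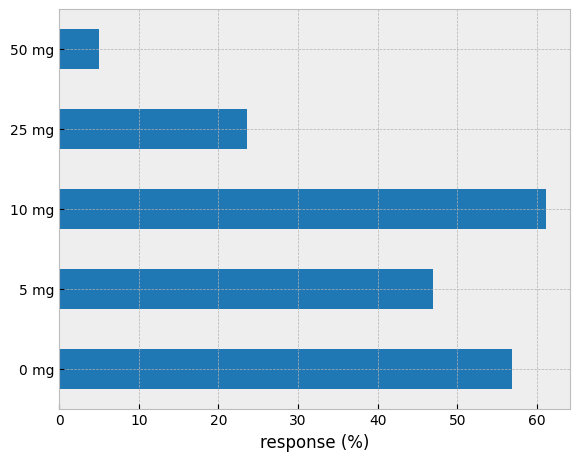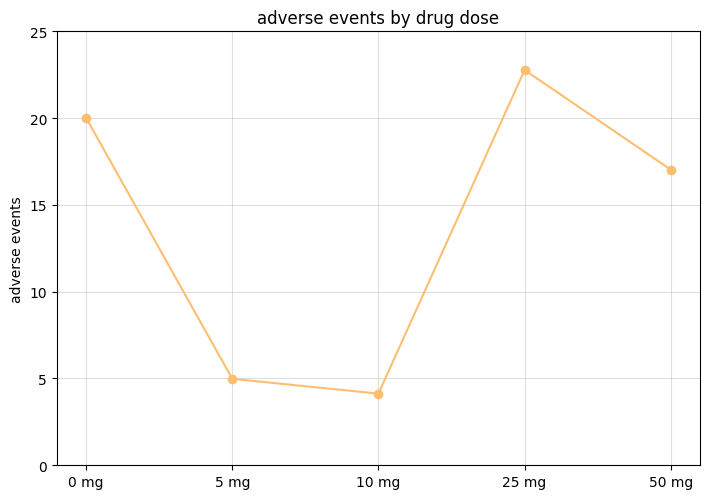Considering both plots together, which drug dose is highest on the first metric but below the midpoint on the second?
10 mg

Chart 2 median adverse events ≈ 15; below-median drug doses: 5 mg, 10 mg. Among those, 10 mg has the highest response (%) (≈ 60).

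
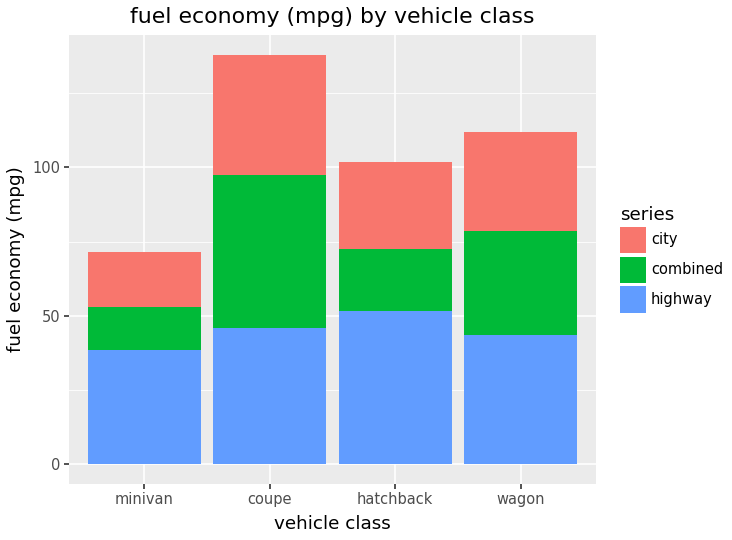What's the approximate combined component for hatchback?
combined top ≈ 80, bottom ≈ 60; segment ≈ 20.

≈ 20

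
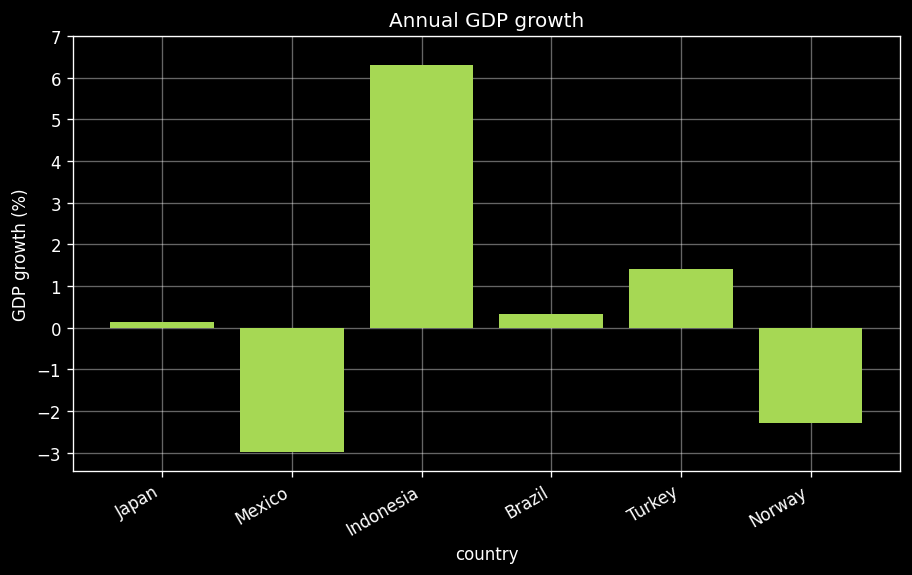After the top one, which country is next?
Turkey

Top 3: Indonesia ≈ 6, Turkey ≈ 1, Brazil ≈ 0.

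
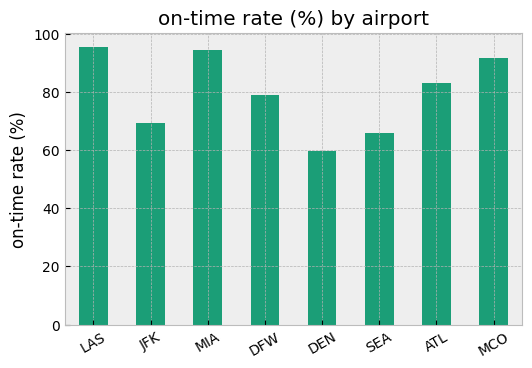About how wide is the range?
≈ 40

Max LAS ≈ 100, min DEN ≈ 60; range ≈ 40.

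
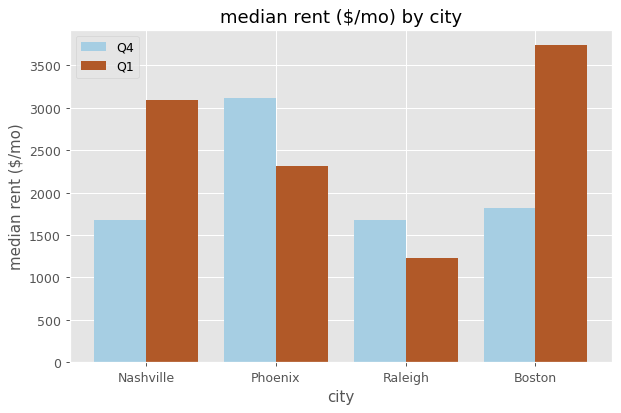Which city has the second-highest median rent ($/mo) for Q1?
Nashville

Top 3 for Q1: Boston ≈ 3500, Nashville ≈ 3000, Phoenix ≈ 2500.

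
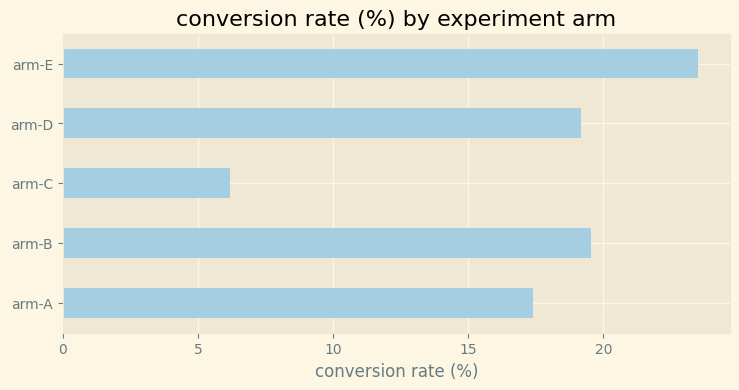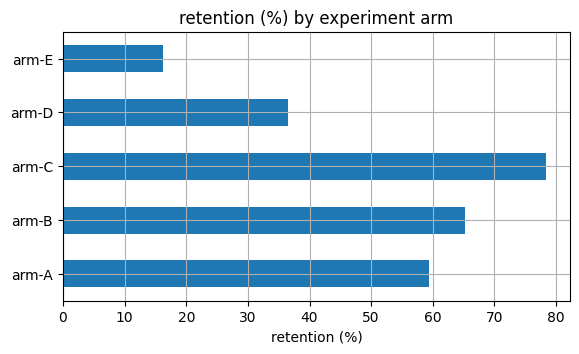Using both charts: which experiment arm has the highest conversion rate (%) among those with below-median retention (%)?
arm-E

Chart 2 median retention (%) ≈ 60; below-median experiment arms: arm-D, arm-E. Among those, arm-E has the highest conversion rate (%) (≈ 25).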